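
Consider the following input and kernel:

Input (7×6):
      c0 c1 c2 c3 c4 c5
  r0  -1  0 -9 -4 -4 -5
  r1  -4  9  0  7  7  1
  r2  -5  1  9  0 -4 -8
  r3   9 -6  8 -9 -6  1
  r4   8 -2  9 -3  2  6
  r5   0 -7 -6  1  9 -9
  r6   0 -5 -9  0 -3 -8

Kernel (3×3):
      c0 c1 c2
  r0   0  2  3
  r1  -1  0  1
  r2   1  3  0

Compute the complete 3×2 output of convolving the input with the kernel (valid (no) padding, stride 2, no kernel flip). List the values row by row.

-25 -4
30 -26
2 6

Output[0,0]: The receptive field on the input at this output position is [-1 0 -9 / -4 9 0 / -5 1 9]. Elementwise product with the kernel and sum: 0·2 + -9·3 + -4·-1 + 0·1 + -5·1 + 1·3.
Output[0,1]: The receptive field on the input at this output position is [-9 -4 -4 / 0 7 7 / 9 0 -4]. Elementwise product with the kernel and sum: -4·2 + -4·3 + 0·-1 + 7·1 + 9·1 + 0·3.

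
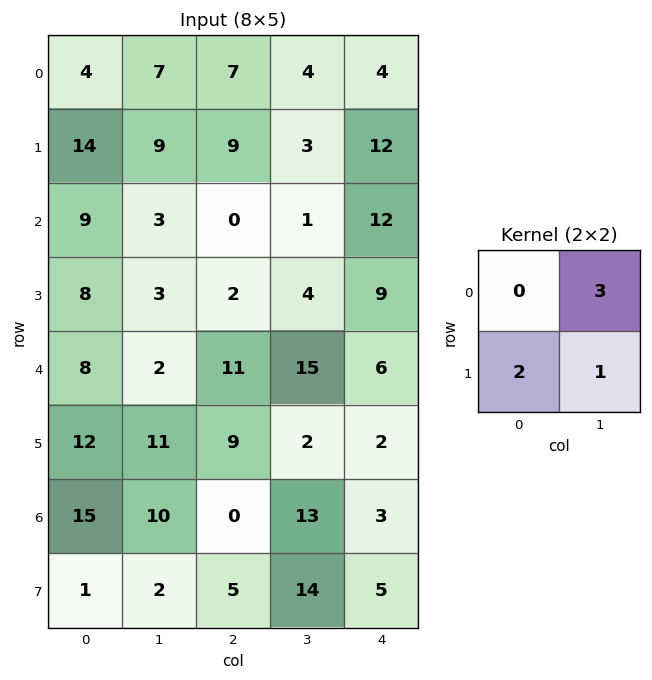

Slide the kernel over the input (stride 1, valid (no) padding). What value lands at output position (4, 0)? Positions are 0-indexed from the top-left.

41

The receptive field on the input at this output position is [8 2 / 12 11]. Elementwise product with the kernel and sum: 2·3 + 12·2 + 11·1.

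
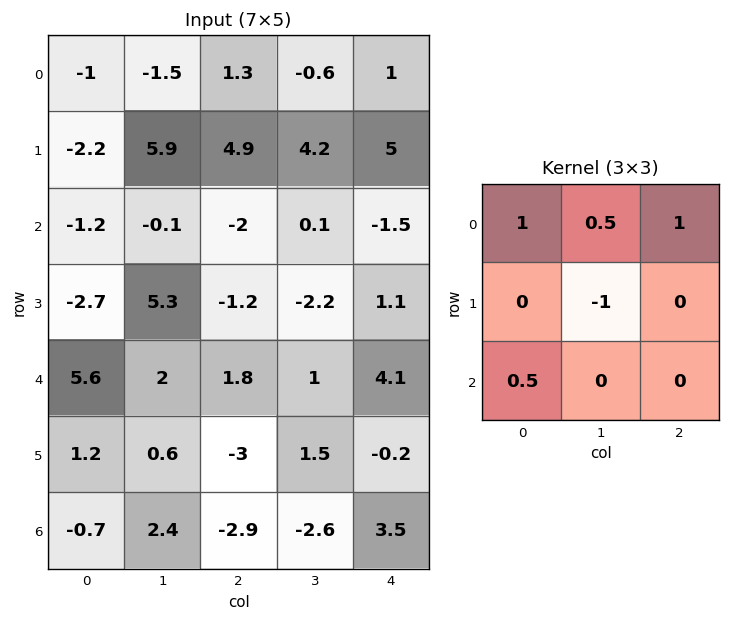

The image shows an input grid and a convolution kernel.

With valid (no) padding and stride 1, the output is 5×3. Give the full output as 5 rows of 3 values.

-6.95 -6.4 -3.2
4.4 17.2 11.3
-5.75 1.2 -0.35
-2.65 1 -3.7
7.45 8.1 3.45

Output[0,0]: The receptive field on the input at this output position is [-1 -1.5 1.3 / -2.2 5.9 4.9 / -1.2 -0.1 -2]. Elementwise product with the kernel and sum: -1·1 + -1.5·0.5 + 1.3·1 + 5.9·-1 + -1.2·0.5.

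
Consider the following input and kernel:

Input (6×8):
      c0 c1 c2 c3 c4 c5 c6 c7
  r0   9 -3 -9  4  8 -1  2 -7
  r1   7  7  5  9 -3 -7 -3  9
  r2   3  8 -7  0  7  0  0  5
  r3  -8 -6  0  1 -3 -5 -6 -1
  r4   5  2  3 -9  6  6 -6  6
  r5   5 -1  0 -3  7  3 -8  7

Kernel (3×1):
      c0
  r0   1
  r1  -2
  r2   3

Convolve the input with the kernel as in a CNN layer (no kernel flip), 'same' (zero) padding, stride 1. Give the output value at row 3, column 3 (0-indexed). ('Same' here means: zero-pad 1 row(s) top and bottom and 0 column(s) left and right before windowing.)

-29

The receptive field on the zero-padded input at this output position is [0 / 1 / -9]. Elementwise product with the kernel and sum: 0·1 + 1·-2 + -9·3.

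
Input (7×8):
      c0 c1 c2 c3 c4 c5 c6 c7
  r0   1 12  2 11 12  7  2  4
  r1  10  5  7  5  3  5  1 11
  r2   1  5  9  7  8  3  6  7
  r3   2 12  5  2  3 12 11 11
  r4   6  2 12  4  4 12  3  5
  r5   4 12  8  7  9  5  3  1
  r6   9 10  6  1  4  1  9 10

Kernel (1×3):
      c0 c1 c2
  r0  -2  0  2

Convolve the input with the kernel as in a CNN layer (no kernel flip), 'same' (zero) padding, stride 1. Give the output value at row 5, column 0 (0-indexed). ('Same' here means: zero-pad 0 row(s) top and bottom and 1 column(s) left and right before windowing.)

The receptive field on the zero-padded input at this output position is [0 4 12]. Elementwise product with the kernel and sum: 0·-2 + 12·2.

24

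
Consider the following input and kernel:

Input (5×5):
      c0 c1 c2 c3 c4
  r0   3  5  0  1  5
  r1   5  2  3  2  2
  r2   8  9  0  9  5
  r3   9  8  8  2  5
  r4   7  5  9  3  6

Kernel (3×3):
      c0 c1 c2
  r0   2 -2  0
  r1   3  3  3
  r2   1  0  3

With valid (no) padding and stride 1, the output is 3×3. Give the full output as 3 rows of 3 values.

Output[0,0]: The receptive field on the input at this output position is [3 5 0 / 5 2 3 / 8 9 0]. Elementwise product with the kernel and sum: 3·2 + 5·-2 + 5·3 + 2·3 + 3·3 + 8·1 + 0·3.
Output[0,1]: The receptive field on the input at this output position is [5 0 1 / 2 3 2 / 9 0 9]. Elementwise product with the kernel and sum: 5·2 + 0·-2 + 2·3 + 3·3 + 2·3 + 9·1 + 9·3.

34 67 34
90 66 67
107 86 54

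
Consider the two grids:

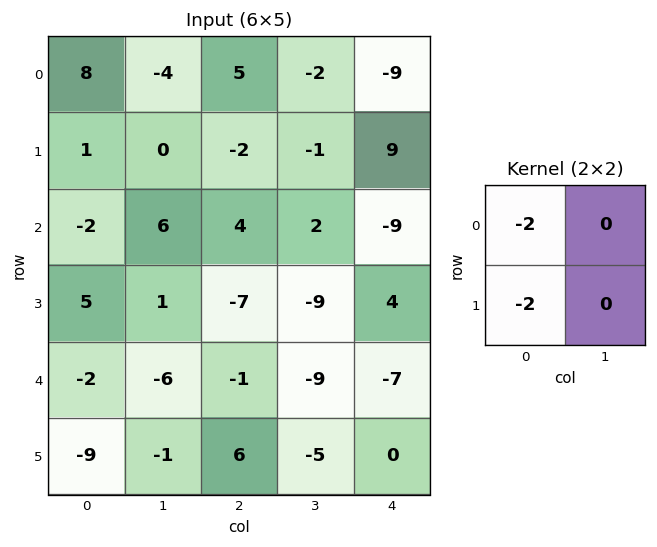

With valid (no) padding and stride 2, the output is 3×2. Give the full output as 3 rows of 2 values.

-18 -6
-6 6
22 -10

Output[0,0]: The receptive field on the input at this output position is [8 -4 / 1 0]. Elementwise product with the kernel and sum: 8·-2 + 1·-2.
Output[0,1]: The receptive field on the input at this output position is [5 -2 / -2 -1]. Elementwise product with the kernel and sum: 5·-2 + -2·-2.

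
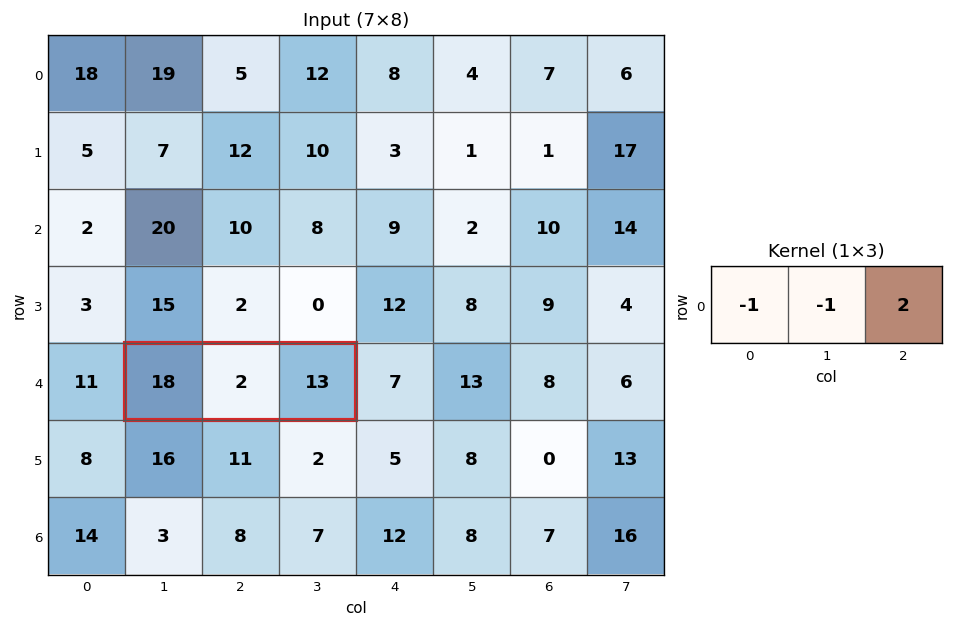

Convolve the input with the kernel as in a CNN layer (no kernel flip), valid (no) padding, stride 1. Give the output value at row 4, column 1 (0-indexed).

The receptive field on the input at this output position is [18 2 13]. Elementwise product with the kernel and sum: 18·-1 + 2·-1 + 13·2.

6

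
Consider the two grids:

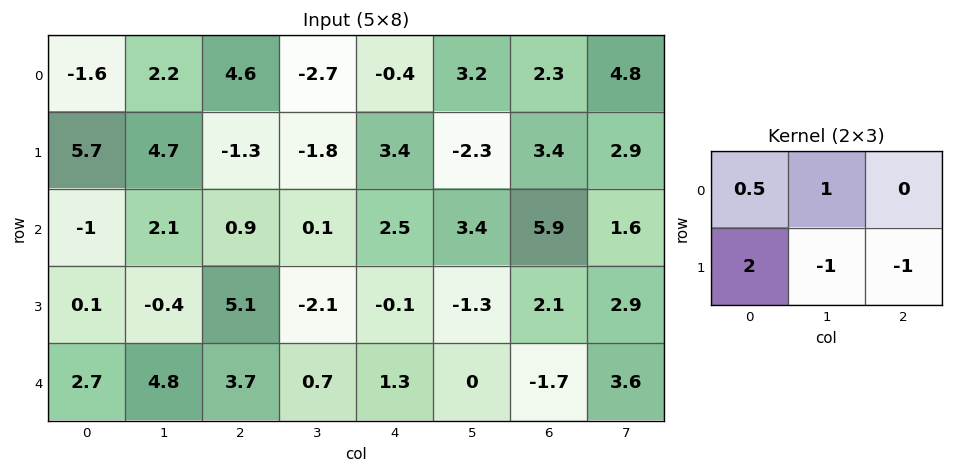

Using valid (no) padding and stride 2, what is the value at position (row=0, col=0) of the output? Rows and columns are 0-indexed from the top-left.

9.4

The receptive field on the input at this output position is [-1.6 2.2 4.6 / 5.7 4.7 -1.3]. Elementwise product with the kernel and sum: -1.6·0.5 + 2.2·1 + 5.7·2 + 4.7·-1 + -1.3·-1.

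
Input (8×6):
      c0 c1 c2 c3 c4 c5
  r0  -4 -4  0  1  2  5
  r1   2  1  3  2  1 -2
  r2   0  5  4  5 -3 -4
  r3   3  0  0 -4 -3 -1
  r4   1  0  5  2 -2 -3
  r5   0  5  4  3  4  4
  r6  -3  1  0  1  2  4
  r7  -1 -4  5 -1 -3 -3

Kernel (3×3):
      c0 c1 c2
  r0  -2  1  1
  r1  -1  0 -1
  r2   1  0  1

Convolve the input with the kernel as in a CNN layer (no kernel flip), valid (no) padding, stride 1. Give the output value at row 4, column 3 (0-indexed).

-11

The receptive field on the input at this output position is [2 -2 -3 / 3 4 4 / 1 2 4]. Elementwise product with the kernel and sum: 2·-2 + -2·1 + -3·1 + 3·-1 + 4·-1 + 1·1 + 4·1.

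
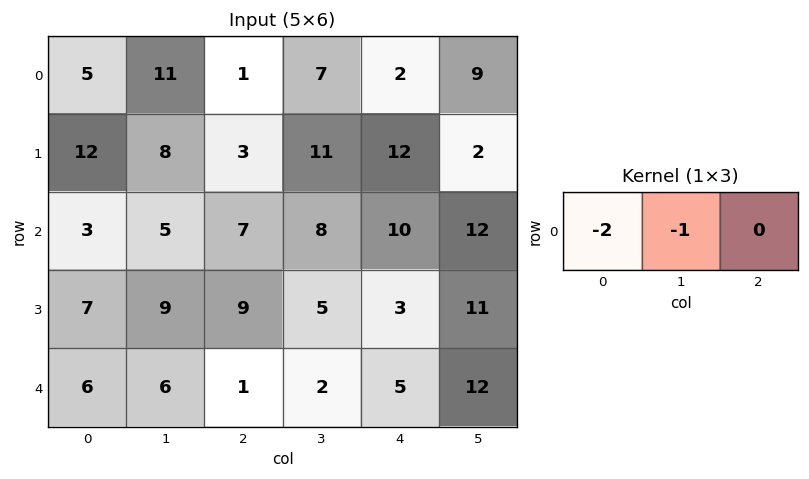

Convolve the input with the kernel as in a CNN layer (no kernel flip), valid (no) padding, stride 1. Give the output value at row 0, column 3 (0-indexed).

The receptive field on the input at this output position is [7 2 9]. Elementwise product with the kernel and sum: 7·-2 + 2·-1.

-16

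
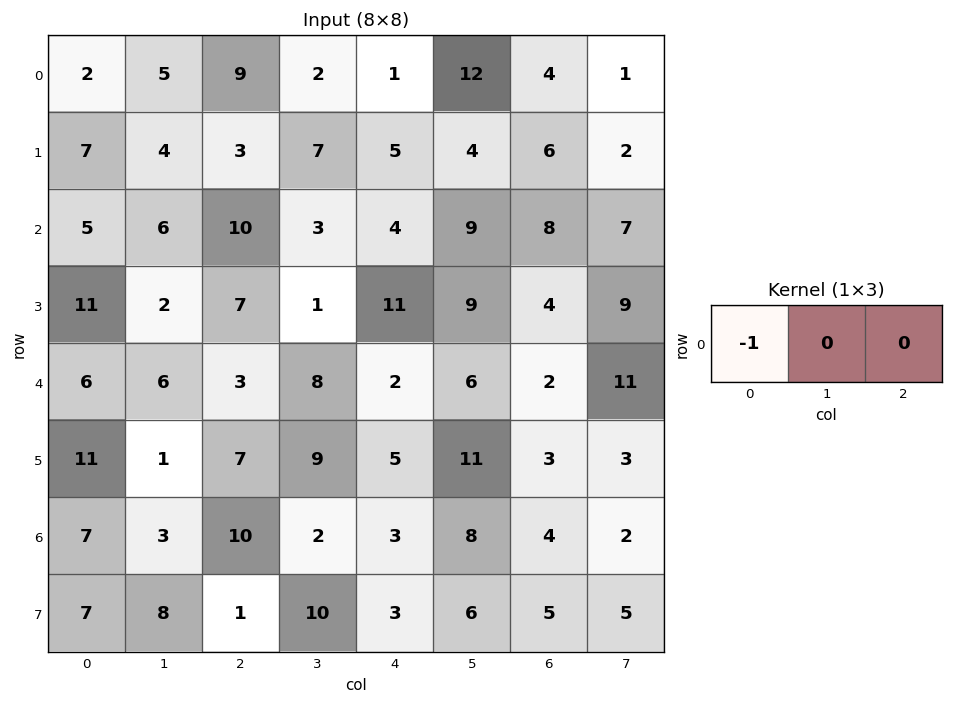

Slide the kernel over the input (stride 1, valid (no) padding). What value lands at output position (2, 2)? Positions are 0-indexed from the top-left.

The receptive field on the input at this output position is [10 3 4]. Elementwise product with the kernel and sum: 10·-1.

-10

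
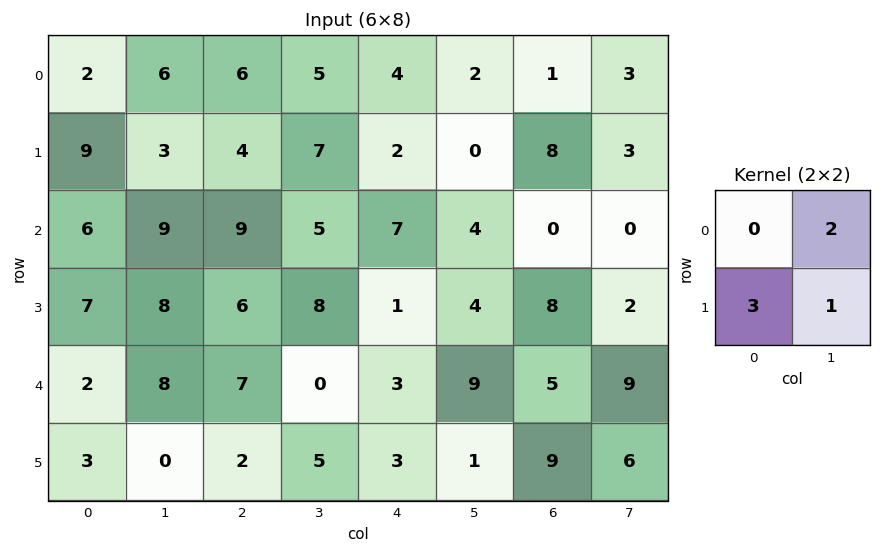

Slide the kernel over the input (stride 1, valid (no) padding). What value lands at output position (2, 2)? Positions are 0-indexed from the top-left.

36

The receptive field on the input at this output position is [9 5 / 6 8]. Elementwise product with the kernel and sum: 5·2 + 6·3 + 8·1.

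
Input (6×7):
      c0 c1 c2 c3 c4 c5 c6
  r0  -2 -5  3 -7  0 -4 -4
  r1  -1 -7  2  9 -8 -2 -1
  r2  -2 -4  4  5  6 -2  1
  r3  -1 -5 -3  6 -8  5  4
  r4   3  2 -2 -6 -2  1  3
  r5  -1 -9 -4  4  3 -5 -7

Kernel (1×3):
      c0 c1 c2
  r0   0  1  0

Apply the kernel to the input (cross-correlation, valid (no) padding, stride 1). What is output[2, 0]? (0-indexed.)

The receptive field on the input at this output position is [-2 -4 4]. Elementwise product with the kernel and sum: -4·1.

-4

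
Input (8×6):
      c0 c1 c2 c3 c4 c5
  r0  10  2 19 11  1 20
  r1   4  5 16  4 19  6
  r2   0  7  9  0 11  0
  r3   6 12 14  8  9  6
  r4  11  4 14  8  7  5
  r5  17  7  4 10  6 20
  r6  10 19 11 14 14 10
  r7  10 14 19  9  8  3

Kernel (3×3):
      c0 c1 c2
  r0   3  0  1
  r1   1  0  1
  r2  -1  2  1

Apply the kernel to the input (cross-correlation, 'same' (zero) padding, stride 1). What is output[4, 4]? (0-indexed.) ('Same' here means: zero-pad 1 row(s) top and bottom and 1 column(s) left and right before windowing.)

65

The receptive field on the zero-padded input at this output position is [8 9 6 / 8 7 5 / 10 6 20]. Elementwise product with the kernel and sum: 8·3 + 6·1 + 8·1 + 5·1 + 10·-1 + 6·2 + 20·1.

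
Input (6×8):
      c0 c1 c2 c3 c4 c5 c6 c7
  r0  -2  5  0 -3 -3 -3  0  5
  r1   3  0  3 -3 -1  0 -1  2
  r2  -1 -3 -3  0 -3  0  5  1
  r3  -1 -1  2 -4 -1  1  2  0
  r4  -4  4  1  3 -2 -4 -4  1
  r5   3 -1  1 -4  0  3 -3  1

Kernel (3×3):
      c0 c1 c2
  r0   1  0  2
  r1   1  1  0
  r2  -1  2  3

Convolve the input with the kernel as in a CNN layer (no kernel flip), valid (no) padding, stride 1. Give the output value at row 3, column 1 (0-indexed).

-13

The receptive field on the input at this output position is [-1 2 -4 / 4 1 3 / -1 1 -4]. Elementwise product with the kernel and sum: -1·1 + -4·2 + 4·1 + 1·1 + -1·-1 + 1·2 + -4·3.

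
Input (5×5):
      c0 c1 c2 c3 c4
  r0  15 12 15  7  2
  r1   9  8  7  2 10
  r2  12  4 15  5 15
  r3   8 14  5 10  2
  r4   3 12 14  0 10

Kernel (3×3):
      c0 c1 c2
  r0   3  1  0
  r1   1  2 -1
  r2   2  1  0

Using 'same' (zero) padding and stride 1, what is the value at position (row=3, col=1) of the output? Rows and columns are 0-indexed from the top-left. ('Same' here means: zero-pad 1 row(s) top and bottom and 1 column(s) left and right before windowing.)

89

The receptive field on the zero-padded input at this output position is [12 4 15 / 8 14 5 / 3 12 14]. Elementwise product with the kernel and sum: 12·3 + 4·1 + 8·1 + 14·2 + 5·-1 + 3·2 + 12·1.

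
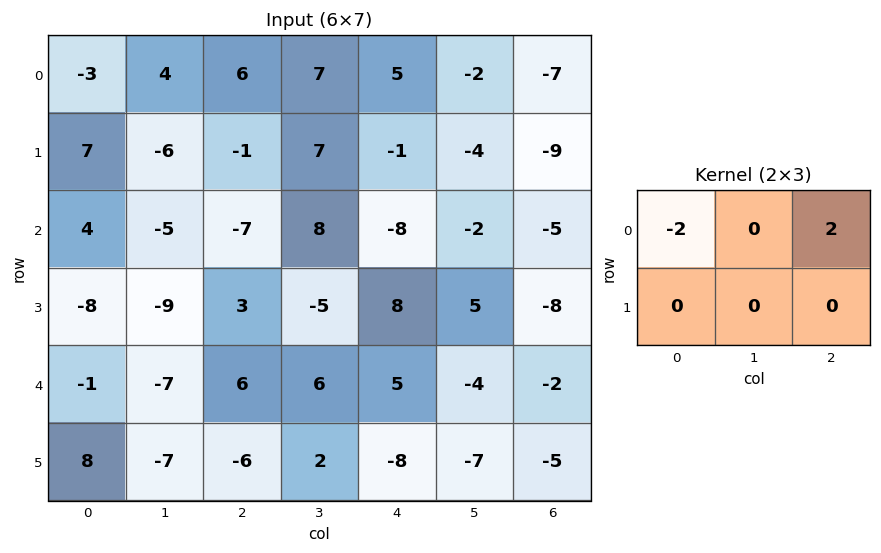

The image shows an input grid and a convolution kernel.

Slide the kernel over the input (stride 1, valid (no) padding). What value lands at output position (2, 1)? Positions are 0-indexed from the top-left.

26

The receptive field on the input at this output position is [-5 -7 8 / -9 3 -5]. Elementwise product with the kernel and sum: -5·-2 + 8·2.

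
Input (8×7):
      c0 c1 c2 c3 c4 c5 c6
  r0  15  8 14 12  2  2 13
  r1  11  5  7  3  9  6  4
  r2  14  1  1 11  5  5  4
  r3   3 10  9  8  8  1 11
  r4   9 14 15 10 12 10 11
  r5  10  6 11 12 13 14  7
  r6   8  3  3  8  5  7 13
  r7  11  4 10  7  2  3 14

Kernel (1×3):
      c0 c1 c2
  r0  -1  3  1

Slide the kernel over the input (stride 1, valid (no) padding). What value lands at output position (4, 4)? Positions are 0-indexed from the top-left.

The receptive field on the input at this output position is [12 10 11]. Elementwise product with the kernel and sum: 12·-1 + 10·3 + 11·1.

29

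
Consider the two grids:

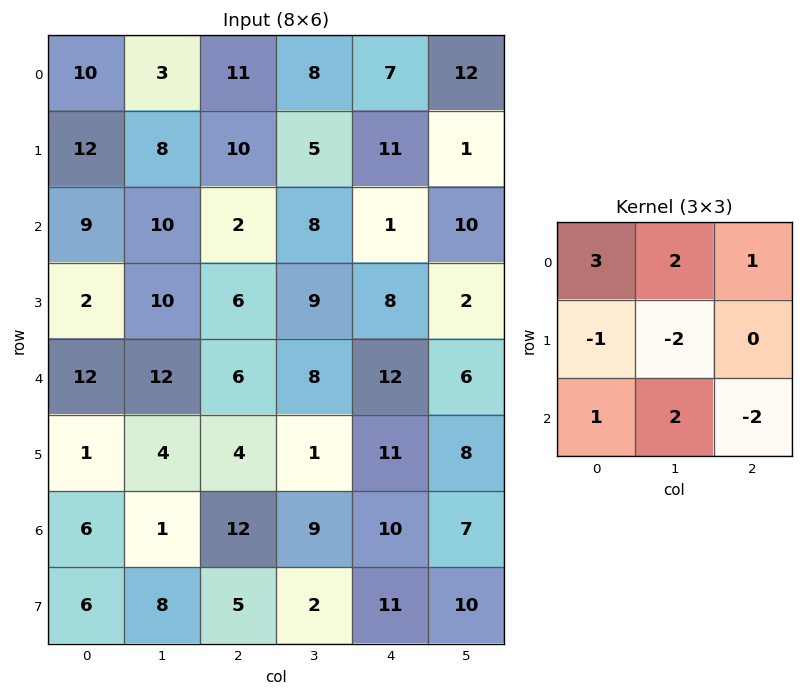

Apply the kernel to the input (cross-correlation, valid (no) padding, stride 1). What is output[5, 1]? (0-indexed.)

10

The receptive field on the input at this output position is [4 4 1 / 1 12 9 / 8 5 2]. Elementwise product with the kernel and sum: 4·3 + 4·2 + 1·1 + 1·-1 + 12·-2 + 8·1 + 5·2 + 2·-2.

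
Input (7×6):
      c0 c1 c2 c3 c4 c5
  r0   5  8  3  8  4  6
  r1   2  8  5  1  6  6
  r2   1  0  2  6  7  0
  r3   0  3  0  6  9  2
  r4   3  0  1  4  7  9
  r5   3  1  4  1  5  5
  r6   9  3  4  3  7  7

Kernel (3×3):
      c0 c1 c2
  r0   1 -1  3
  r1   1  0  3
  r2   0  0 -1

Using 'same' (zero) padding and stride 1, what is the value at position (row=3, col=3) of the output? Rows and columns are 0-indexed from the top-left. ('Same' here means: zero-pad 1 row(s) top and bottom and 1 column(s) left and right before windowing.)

37

The receptive field on the zero-padded input at this output position is [2 6 7 / 0 6 9 / 1 4 7]. Elementwise product with the kernel and sum: 2·1 + 6·-1 + 7·3 + 0·1 + 9·3 + 7·-1.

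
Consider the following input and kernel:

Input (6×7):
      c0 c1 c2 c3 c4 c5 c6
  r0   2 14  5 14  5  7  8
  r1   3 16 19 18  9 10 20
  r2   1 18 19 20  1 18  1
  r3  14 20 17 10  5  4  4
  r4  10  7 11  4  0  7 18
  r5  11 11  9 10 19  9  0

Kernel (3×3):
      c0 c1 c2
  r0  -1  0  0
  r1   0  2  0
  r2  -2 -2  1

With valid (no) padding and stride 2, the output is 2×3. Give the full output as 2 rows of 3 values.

Output[0,0]: The receptive field on the input at this output position is [2 14 5 / 3 16 19 / 1 18 19]. Elementwise product with the kernel and sum: 2·-1 + 16·2 + 1·-2 + 18·-2 + 19·1.

11 -46 -22
16 -29 11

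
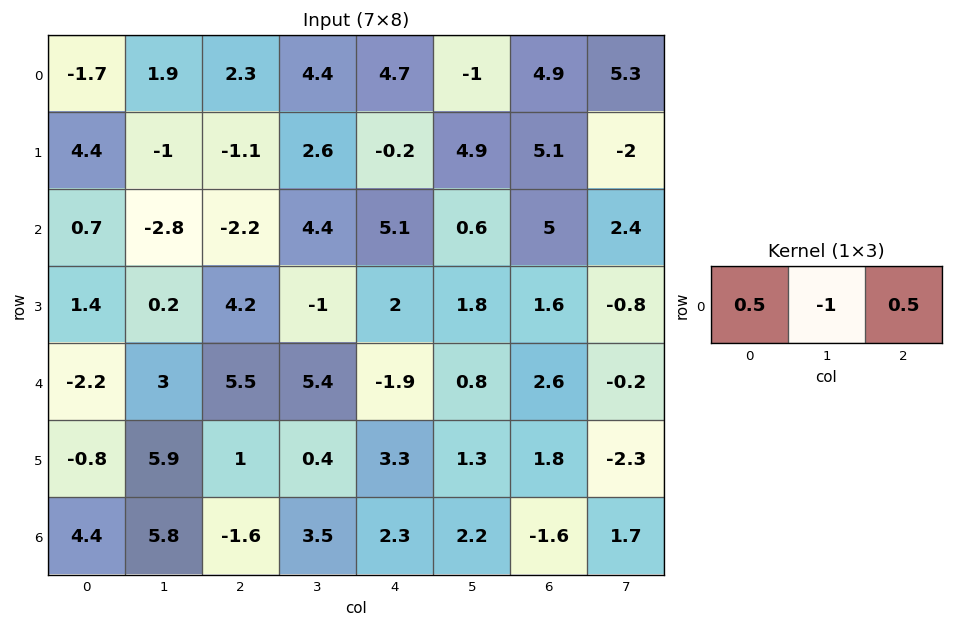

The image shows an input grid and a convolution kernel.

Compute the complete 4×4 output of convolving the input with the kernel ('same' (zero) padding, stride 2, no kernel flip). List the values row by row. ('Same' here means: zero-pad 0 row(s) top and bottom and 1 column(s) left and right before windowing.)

Output[0,0]: The receptive field on the zero-padded input at this output position is [0 -1.7 1.9]. Elementwise product with the kernel and sum: 0·0.5 + -1.7·-1 + 1.9·0.5.

2.65 0.85 -3 -2.75
-2.1 3 -2.6 -3.5
3.7 -1.3 5 -2.3
-1.5 6.25 0.55 3.55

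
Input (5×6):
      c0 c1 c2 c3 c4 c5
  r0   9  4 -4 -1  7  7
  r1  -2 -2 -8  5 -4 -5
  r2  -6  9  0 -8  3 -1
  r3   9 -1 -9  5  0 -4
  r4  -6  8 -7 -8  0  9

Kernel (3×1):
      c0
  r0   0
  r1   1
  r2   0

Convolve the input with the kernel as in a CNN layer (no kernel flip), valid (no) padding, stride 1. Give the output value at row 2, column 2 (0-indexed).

-9

The receptive field on the input at this output position is [0 / -9 / -7]. Elementwise product with the kernel and sum: -9·1.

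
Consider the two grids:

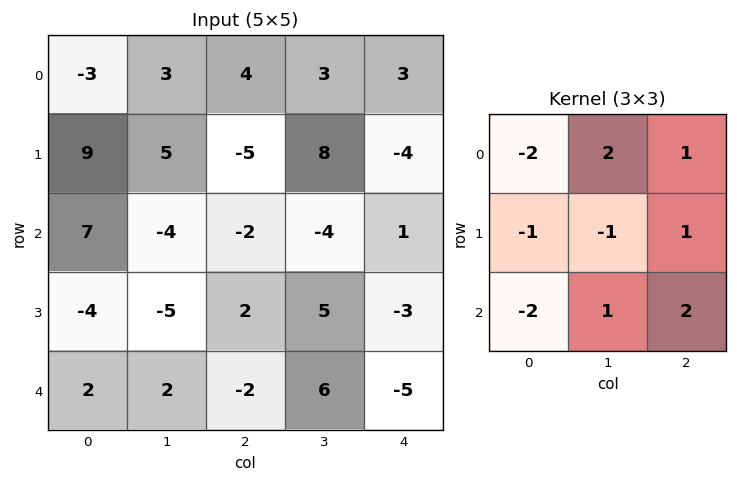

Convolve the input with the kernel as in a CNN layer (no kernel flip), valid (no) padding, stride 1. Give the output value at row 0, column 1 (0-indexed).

The receptive field on the input at this output position is [3 4 3 / 5 -5 8 / -4 -2 -4]. Elementwise product with the kernel and sum: 3·-2 + 4·2 + 3·1 + 5·-1 + -5·-1 + 8·1 + -4·-2 + -2·1 + -4·2.

11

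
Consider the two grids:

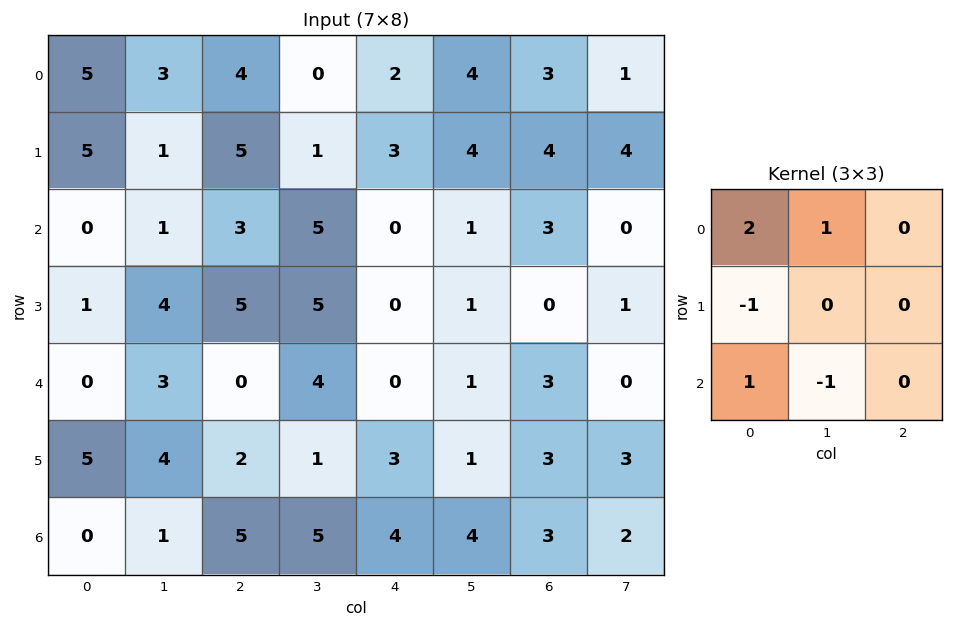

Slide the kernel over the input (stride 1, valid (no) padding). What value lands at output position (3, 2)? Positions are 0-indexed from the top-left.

16

The receptive field on the input at this output position is [5 5 0 / 0 4 0 / 2 1 3]. Elementwise product with the kernel and sum: 5·2 + 5·1 + 0·-1 + 2·1 + 1·-1.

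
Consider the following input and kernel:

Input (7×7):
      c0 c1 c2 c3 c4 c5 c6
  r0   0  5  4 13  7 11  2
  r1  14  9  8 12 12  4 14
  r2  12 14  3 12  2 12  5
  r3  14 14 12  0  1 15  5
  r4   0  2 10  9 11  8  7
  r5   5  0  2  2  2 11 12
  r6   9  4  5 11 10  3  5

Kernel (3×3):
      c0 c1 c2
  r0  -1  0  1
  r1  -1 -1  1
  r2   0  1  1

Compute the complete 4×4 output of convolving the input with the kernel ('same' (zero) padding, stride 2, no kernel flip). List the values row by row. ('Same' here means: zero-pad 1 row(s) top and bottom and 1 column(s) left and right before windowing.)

28 24 7 1
39 10 6 -16
21 -13 16 -18
-5 4 -9 -19

Output[0,0]: The receptive field on the zero-padded input at this output position is [0 0 0 / 0 0 5 / 0 14 9]. Elementwise product with the kernel and sum: 0·-1 + 0·1 + 0·-1 + 0·-1 + 5·1 + 14·1 + 9·1.
Output[0,1]: The receptive field on the zero-padded input at this output position is [0 0 0 / 5 4 13 / 9 8 12]. Elementwise product with the kernel and sum: 0·-1 + 0·1 + 5·-1 + 4·-1 + 13·1 + 8·1 + 12·1.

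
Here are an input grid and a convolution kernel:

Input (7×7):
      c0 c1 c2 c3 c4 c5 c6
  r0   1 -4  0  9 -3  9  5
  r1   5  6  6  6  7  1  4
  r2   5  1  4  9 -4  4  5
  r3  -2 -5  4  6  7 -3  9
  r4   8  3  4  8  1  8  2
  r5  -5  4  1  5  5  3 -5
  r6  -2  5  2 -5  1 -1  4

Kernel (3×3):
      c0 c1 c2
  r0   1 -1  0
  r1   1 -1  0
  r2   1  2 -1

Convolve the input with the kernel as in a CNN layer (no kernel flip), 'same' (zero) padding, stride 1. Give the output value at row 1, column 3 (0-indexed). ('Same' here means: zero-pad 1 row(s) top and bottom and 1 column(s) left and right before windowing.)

The receptive field on the zero-padded input at this output position is [0 9 -3 / 6 6 7 / 4 9 -4]. Elementwise product with the kernel and sum: 0·1 + 9·-1 + 6·1 + 6·-1 + 4·1 + 9·2 + -4·-1.

17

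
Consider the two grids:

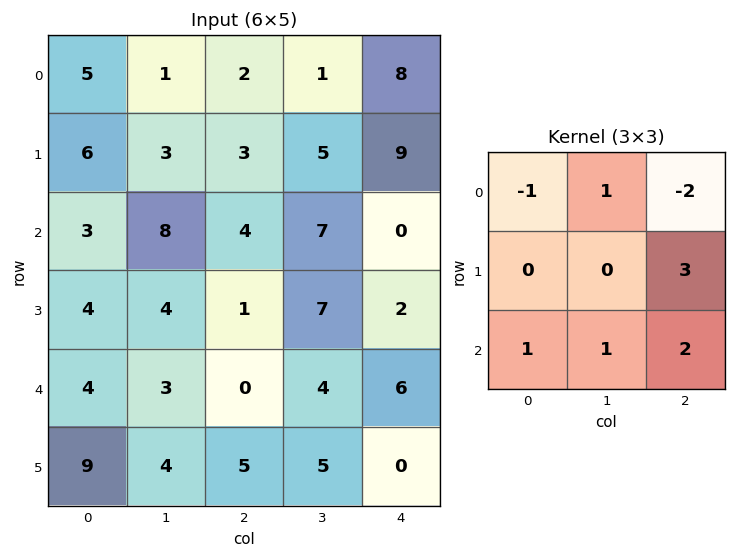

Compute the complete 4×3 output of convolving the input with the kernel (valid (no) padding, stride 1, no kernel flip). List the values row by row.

Output[0,0]: The receptive field on the input at this output position is [5 1 2 / 6 3 3 / 3 8 4]. Elementwise product with the kernel and sum: 5·-1 + 1·1 + 2·-2 + 3·3 + 3·1 + 8·1 + 4·2.

20 40 21
13 30 -4
7 14 25
21 14 30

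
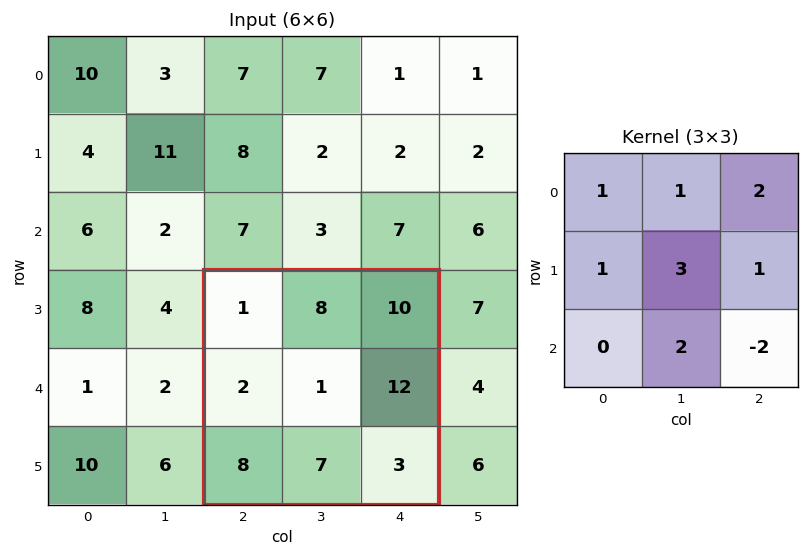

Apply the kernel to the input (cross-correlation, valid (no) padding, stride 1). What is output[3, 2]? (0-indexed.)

54

The receptive field on the input at this output position is [1 8 10 / 2 1 12 / 8 7 3]. Elementwise product with the kernel and sum: 1·1 + 8·1 + 10·2 + 2·1 + 1·3 + 12·1 + 7·2 + 3·-2.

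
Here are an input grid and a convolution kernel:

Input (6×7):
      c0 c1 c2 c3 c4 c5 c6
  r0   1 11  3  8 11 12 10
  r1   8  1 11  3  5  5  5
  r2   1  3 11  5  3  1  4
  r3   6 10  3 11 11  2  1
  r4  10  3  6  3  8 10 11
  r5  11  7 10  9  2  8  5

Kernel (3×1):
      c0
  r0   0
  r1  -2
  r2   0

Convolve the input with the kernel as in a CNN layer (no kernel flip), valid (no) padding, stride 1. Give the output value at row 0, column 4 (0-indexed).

The receptive field on the input at this output position is [11 / 5 / 3]. Elementwise product with the kernel and sum: 5·-2.

-10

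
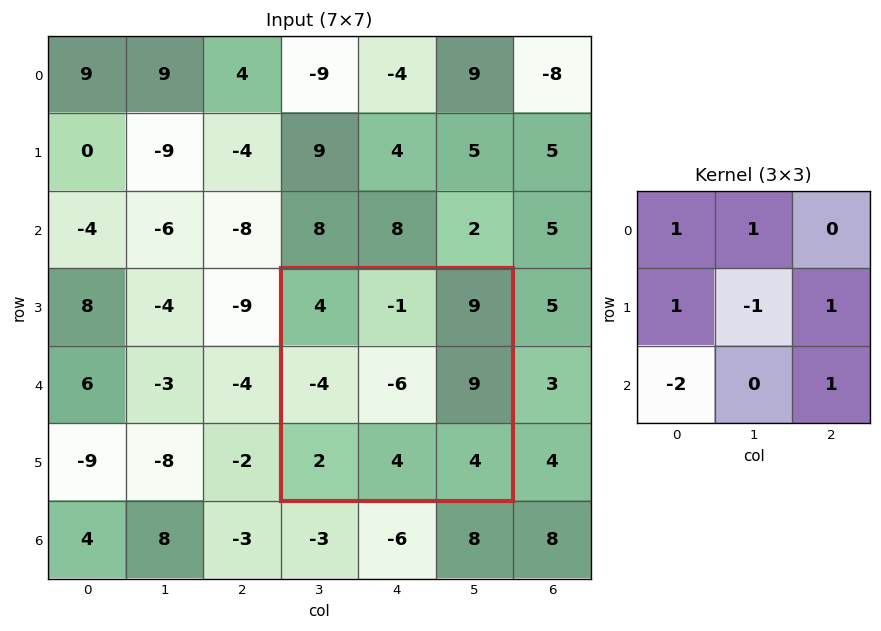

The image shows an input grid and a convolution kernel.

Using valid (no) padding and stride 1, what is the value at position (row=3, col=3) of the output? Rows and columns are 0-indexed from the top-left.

The receptive field on the input at this output position is [4 -1 9 / -4 -6 9 / 2 4 4]. Elementwise product with the kernel and sum: 4·1 + -1·1 + -4·1 + -6·-1 + 9·1 + 2·-2 + 4·1.

14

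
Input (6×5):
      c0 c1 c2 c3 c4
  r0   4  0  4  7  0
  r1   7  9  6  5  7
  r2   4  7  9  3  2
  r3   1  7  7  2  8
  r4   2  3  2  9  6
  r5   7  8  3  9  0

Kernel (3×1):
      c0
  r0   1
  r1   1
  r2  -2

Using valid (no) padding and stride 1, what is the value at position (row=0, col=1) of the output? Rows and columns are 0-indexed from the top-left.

The receptive field on the input at this output position is [0 / 9 / 7]. Elementwise product with the kernel and sum: 0·1 + 9·1 + 7·-2.

-5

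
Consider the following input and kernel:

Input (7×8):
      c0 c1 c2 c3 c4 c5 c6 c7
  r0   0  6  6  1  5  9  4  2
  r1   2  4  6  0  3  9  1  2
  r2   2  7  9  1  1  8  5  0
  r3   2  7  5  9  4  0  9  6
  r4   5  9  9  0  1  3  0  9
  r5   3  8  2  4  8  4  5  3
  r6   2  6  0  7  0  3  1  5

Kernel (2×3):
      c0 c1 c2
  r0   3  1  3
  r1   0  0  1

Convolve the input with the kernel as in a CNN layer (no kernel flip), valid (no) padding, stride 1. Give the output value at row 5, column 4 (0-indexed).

44

The receptive field on the input at this output position is [8 4 5 / 0 3 1]. Elementwise product with the kernel and sum: 8·3 + 4·1 + 5·3 + 1·1.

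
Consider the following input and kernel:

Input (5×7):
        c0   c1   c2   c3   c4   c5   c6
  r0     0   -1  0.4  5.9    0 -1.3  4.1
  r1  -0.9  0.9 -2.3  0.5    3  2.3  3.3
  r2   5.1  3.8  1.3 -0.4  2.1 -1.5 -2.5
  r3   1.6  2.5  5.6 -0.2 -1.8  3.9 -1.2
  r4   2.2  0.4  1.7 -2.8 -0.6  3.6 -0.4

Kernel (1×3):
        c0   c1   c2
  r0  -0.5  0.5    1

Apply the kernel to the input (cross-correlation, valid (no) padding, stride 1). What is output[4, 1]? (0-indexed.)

The receptive field on the input at this output position is [0.4 1.7 -2.8]. Elementwise product with the kernel and sum: 0.4·-0.5 + 1.7·0.5 + -2.8·1.

-2.15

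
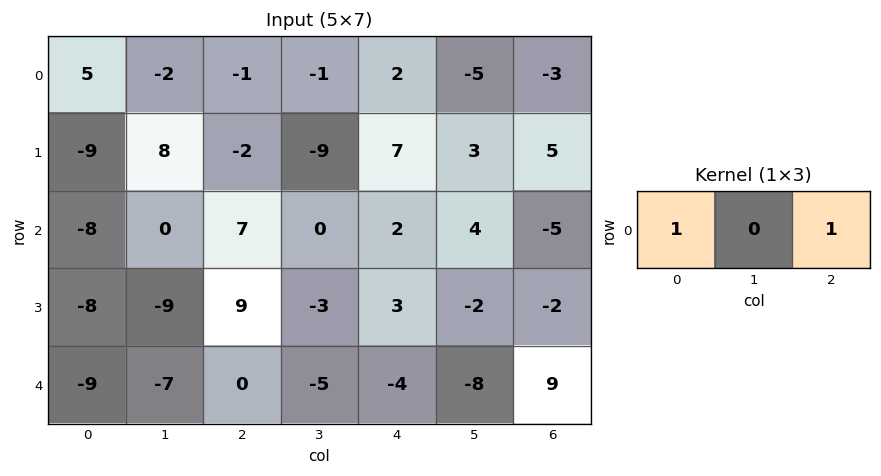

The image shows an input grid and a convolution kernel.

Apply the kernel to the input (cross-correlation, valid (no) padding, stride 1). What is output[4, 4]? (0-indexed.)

The receptive field on the input at this output position is [-4 -8 9]. Elementwise product with the kernel and sum: -4·1 + 9·1.

5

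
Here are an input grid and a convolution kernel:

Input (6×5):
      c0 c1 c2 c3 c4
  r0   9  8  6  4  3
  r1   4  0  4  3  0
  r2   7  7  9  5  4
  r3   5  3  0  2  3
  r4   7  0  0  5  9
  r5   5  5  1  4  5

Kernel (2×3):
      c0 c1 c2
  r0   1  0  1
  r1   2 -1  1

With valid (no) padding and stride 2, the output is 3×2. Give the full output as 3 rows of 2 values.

Output[0,0]: The receptive field on the input at this output position is [9 8 6 / 4 0 4]. Elementwise product with the kernel and sum: 9·1 + 6·1 + 4·2 + 0·-1 + 4·1.
Output[0,1]: The receptive field on the input at this output position is [6 4 3 / 4 3 0]. Elementwise product with the kernel and sum: 6·1 + 3·1 + 4·2 + 3·-1 + 0·1.

27 14
23 14
13 12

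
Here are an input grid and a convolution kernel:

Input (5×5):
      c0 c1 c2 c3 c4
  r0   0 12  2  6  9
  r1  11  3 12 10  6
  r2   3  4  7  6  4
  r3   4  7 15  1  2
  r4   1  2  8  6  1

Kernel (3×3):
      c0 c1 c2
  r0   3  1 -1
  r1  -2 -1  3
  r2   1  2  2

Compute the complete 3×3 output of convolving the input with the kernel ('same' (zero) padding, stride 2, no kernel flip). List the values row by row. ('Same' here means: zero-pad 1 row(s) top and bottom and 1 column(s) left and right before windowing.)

64 39 1
39 53 25
2 41 -8

Output[0,0]: The receptive field on the zero-padded input at this output position is [0 0 0 / 0 0 12 / 0 11 3]. Elementwise product with the kernel and sum: 0·3 + 0·1 + 0·-1 + 0·-2 + 0·-1 + 12·3 + 0·1 + 11·2 + 3·2.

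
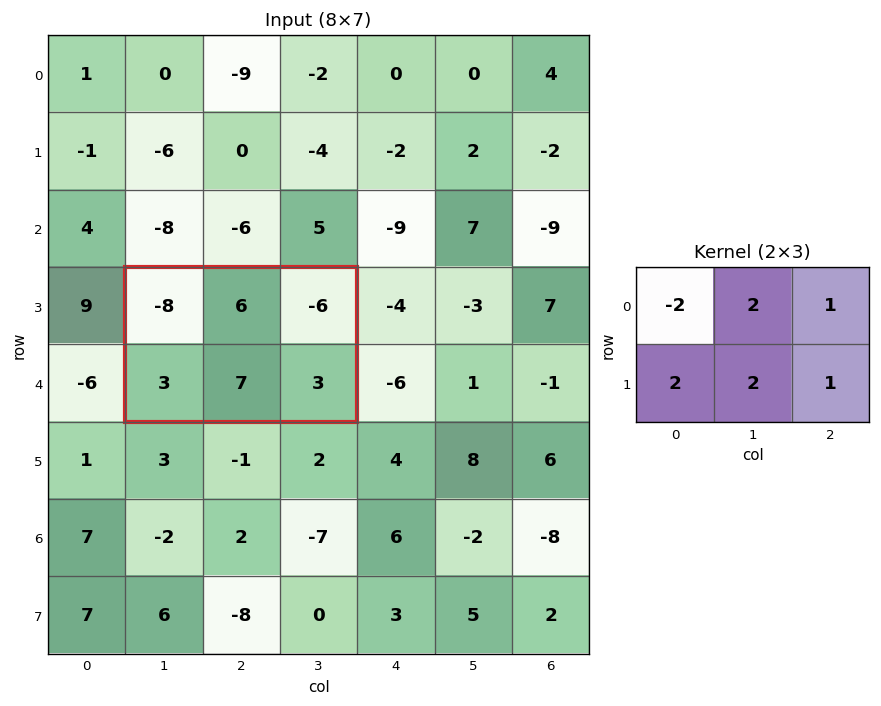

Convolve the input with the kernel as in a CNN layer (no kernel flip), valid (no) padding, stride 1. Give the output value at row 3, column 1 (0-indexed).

The receptive field on the input at this output position is [-8 6 -6 / 3 7 3]. Elementwise product with the kernel and sum: -8·-2 + 6·2 + -6·1 + 3·2 + 7·2 + 3·1.

45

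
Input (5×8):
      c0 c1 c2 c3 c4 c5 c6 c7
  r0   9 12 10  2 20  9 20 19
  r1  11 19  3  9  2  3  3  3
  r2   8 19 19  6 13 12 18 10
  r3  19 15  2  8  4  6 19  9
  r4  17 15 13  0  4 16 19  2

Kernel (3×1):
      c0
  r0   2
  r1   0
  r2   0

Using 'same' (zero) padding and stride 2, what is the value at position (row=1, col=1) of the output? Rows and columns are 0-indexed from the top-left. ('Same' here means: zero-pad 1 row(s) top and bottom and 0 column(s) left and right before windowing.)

6

The receptive field on the zero-padded input at this output position is [3 / 19 / 2]. Elementwise product with the kernel and sum: 3·2.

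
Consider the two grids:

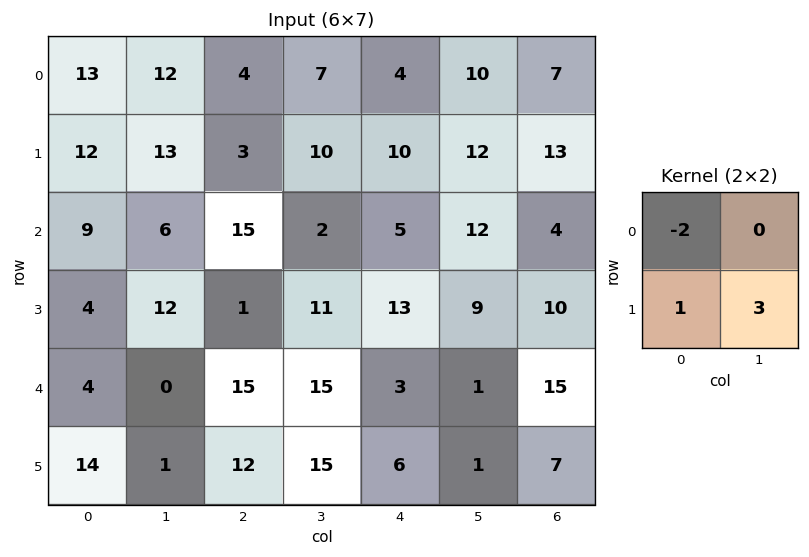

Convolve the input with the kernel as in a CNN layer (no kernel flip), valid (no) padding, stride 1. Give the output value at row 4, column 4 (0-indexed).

3

The receptive field on the input at this output position is [3 1 / 6 1]. Elementwise product with the kernel and sum: 3·-2 + 6·1 + 1·3.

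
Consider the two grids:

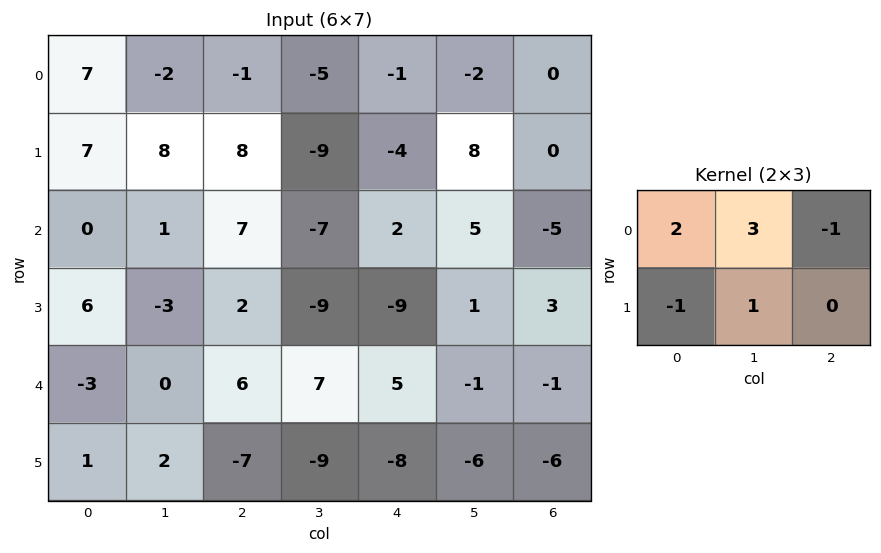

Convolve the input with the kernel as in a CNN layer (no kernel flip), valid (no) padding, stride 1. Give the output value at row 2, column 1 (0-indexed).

35

The receptive field on the input at this output position is [1 7 -7 / -3 2 -9]. Elementwise product with the kernel and sum: 1·2 + 7·3 + -7·-1 + -3·-1 + 2·1.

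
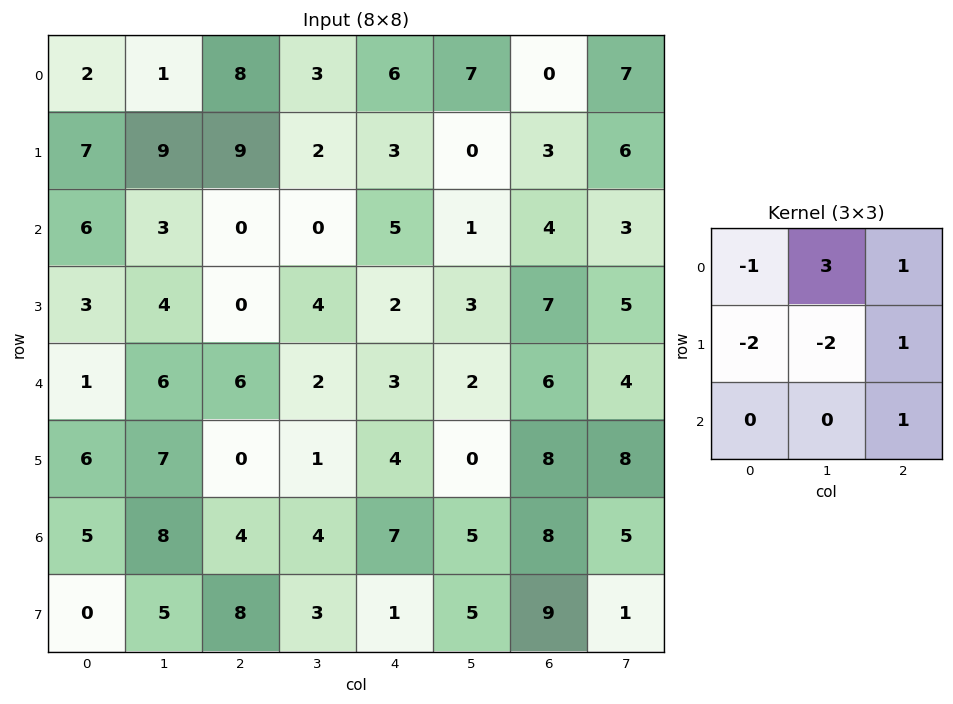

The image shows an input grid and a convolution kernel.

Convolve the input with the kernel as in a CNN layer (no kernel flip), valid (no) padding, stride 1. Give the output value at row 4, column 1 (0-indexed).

5

The receptive field on the input at this output position is [6 6 2 / 7 0 1 / 8 4 4]. Elementwise product with the kernel and sum: 6·-1 + 6·3 + 2·1 + 7·-2 + 0·-2 + 1·1 + 4·1.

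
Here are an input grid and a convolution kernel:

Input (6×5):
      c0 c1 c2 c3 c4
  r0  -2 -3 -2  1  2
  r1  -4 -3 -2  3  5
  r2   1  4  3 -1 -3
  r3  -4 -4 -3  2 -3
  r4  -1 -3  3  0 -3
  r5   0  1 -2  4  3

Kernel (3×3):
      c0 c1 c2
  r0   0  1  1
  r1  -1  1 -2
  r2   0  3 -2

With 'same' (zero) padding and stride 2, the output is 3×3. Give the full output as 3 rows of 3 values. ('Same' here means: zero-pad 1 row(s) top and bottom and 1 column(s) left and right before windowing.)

Output[0,0]: The receptive field on the zero-padded input at this output position is [0 0 0 / 0 -2 -3 / 0 -4 -3]. Elementwise product with the kernel and sum: 0·1 + 0·1 + 0·-1 + -2·1 + -3·-2 + -4·3 + -3·-2.

-2 -13 16
-18 -11 -6
-5 -9 3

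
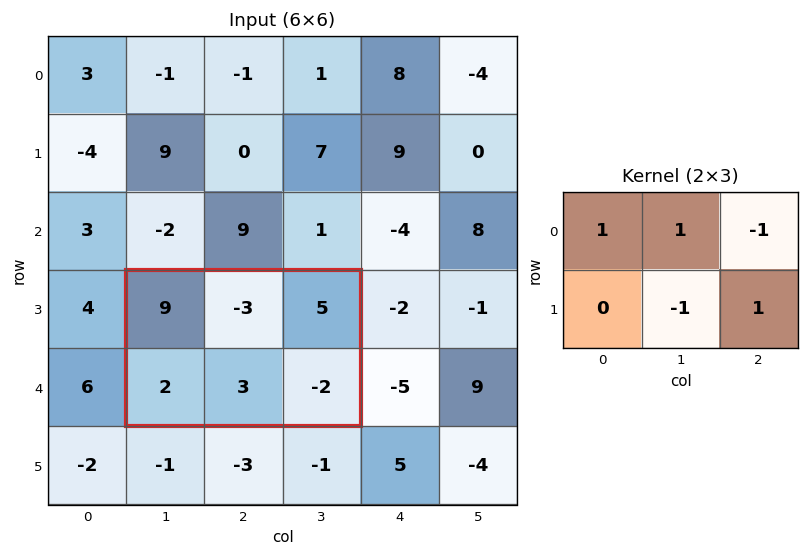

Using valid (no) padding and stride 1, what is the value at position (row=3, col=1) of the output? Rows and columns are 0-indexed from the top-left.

The receptive field on the input at this output position is [9 -3 5 / 2 3 -2]. Elementwise product with the kernel and sum: 9·1 + -3·1 + 5·-1 + 3·-1 + -2·1.

-4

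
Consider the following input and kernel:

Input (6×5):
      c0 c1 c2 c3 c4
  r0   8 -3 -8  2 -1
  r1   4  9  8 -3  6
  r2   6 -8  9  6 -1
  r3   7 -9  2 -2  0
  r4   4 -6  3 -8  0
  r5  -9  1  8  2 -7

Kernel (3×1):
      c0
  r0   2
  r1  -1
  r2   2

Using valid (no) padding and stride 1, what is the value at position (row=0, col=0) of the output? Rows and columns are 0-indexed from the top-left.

24

The receptive field on the input at this output position is [8 / 4 / 6]. Elementwise product with the kernel and sum: 8·2 + 4·-1 + 6·2.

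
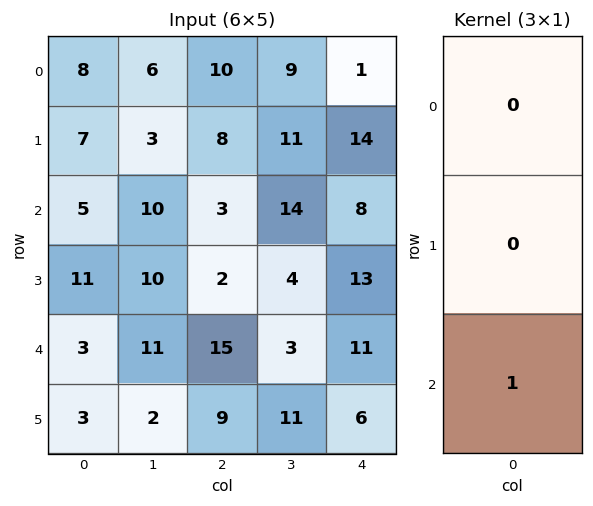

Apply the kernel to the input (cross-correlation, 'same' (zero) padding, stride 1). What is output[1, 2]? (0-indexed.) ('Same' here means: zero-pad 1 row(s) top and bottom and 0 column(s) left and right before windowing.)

3

The receptive field on the zero-padded input at this output position is [10 / 8 / 3]. Elementwise product with the kernel and sum: 3·1.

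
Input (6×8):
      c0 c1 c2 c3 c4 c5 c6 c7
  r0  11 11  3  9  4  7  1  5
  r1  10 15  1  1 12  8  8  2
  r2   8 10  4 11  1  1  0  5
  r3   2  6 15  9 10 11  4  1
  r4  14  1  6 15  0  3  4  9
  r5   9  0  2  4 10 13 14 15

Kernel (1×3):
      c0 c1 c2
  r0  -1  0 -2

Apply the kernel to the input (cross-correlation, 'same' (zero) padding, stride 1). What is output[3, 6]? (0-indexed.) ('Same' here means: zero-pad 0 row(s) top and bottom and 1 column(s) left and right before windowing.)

-13

The receptive field on the zero-padded input at this output position is [11 4 1]. Elementwise product with the kernel and sum: 11·-1 + 1·-2.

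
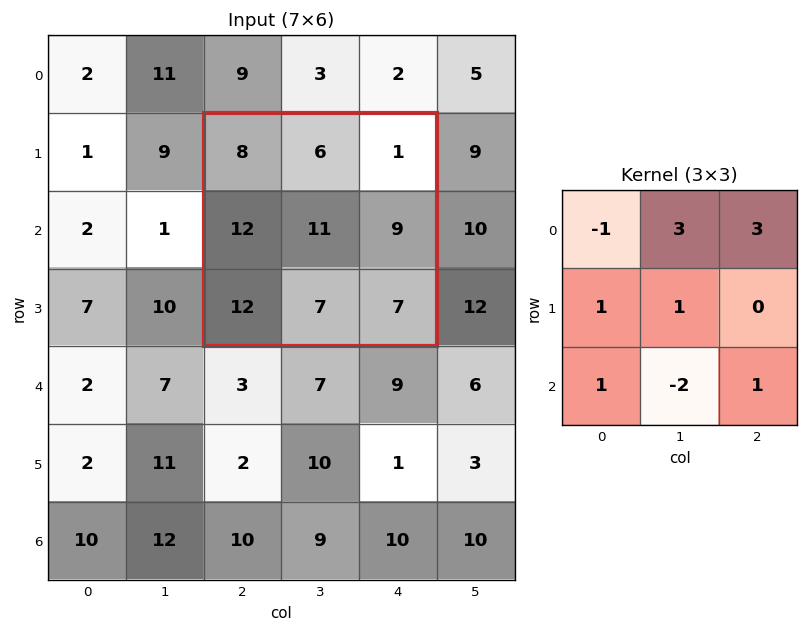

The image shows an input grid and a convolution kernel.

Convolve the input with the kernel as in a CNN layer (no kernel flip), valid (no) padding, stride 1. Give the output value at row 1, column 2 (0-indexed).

41

The receptive field on the input at this output position is [8 6 1 / 12 11 9 / 12 7 7]. Elementwise product with the kernel and sum: 8·-1 + 6·3 + 1·3 + 12·1 + 11·1 + 12·1 + 7·-2 + 7·1.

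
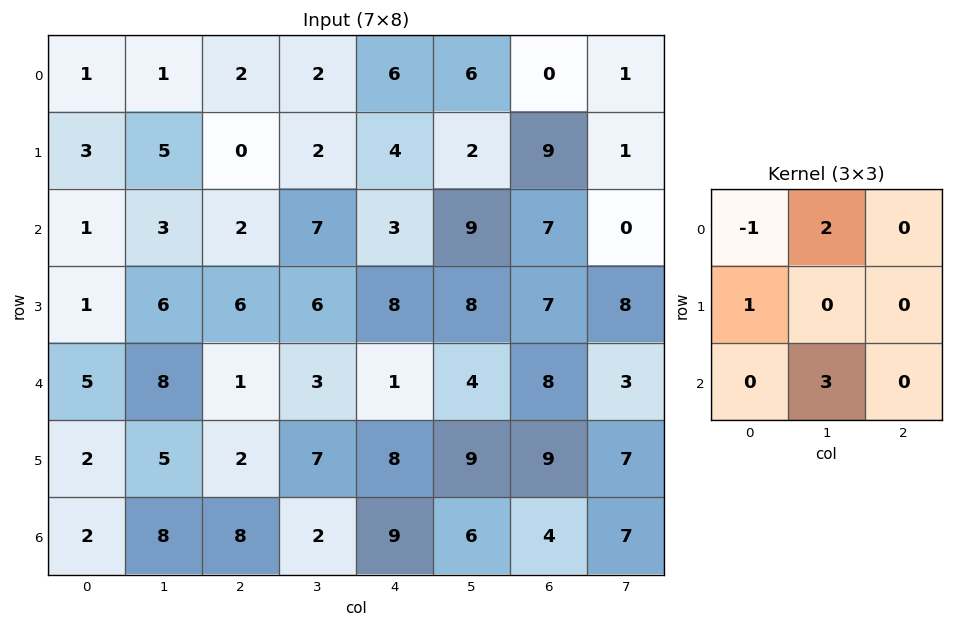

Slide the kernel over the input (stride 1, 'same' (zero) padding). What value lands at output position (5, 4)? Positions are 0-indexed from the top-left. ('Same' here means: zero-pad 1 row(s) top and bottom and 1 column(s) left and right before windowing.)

33

The receptive field on the zero-padded input at this output position is [3 1 4 / 7 8 9 / 2 9 6]. Elementwise product with the kernel and sum: 3·-1 + 1·2 + 7·1 + 9·3.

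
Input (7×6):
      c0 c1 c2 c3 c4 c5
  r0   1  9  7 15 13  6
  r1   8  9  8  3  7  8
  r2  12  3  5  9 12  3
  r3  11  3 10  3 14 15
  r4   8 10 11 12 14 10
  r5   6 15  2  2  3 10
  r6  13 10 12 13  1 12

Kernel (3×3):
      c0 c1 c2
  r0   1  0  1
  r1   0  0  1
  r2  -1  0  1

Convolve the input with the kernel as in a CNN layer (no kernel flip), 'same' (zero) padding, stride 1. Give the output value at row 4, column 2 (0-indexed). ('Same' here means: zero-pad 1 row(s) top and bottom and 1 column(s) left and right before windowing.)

5

The receptive field on the zero-padded input at this output position is [3 10 3 / 10 11 12 / 15 2 2]. Elementwise product with the kernel and sum: 3·1 + 3·1 + 12·1 + 15·-1 + 2·1.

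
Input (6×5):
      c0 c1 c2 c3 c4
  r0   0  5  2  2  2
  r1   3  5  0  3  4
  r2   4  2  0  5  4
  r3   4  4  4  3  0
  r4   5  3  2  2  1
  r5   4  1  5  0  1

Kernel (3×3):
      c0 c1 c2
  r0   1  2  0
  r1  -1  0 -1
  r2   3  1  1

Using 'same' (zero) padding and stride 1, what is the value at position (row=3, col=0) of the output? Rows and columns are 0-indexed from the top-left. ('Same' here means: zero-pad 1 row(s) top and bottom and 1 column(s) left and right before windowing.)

The receptive field on the zero-padded input at this output position is [0 4 2 / 0 4 4 / 0 5 3]. Elementwise product with the kernel and sum: 0·1 + 4·2 + 0·-1 + 4·-1 + 0·3 + 5·1 + 3·1.

12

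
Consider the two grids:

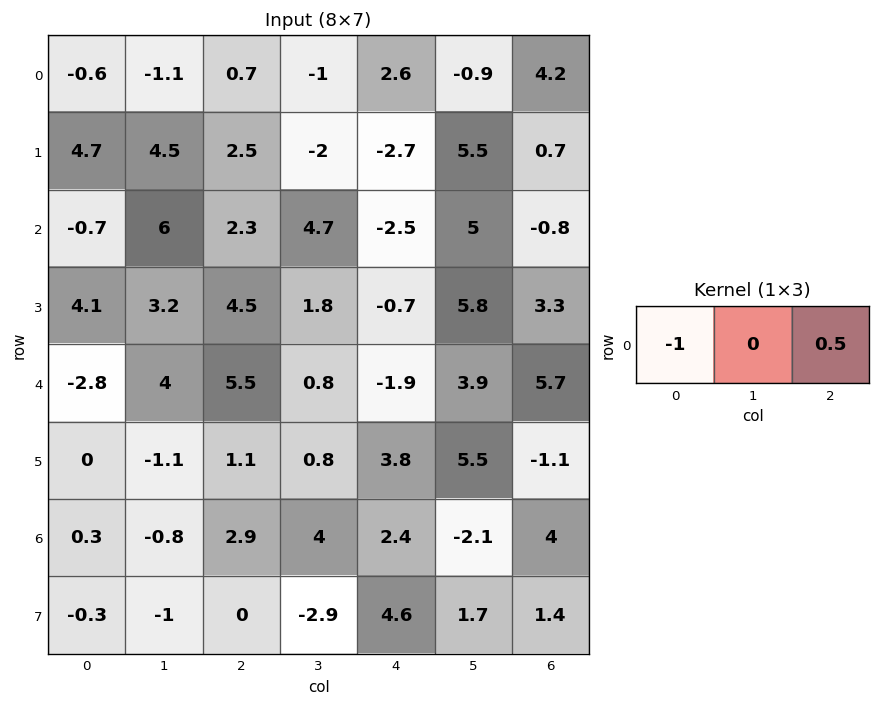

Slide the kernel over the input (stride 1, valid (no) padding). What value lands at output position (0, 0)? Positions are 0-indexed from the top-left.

The receptive field on the input at this output position is [-0.6 -1.1 0.7]. Elementwise product with the kernel and sum: -0.6·-1 + 0.7·0.5.

0.95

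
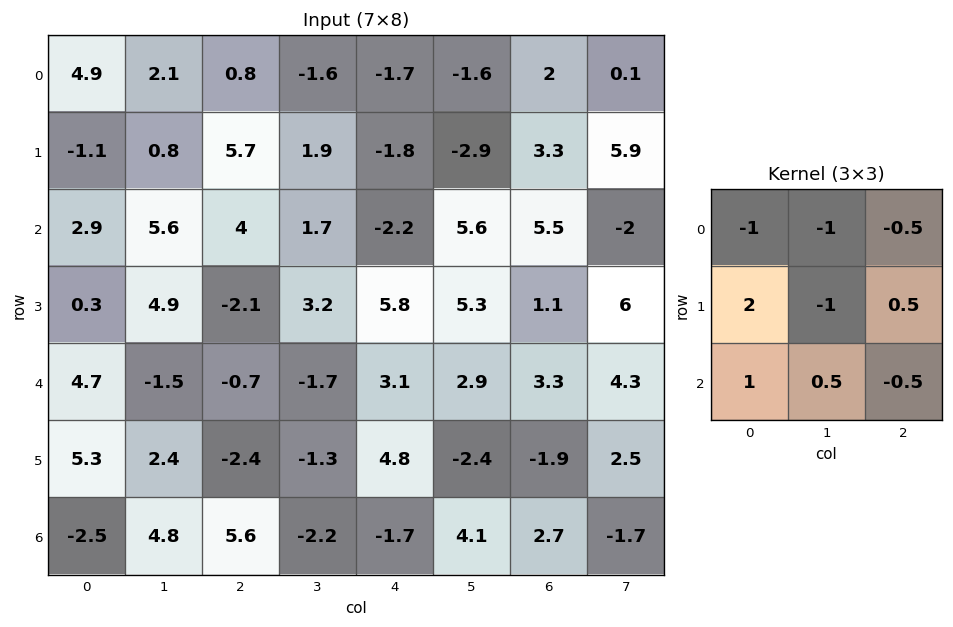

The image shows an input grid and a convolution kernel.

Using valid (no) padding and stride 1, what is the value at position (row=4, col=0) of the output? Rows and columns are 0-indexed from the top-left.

The receptive field on the input at this output position is [4.7 -1.5 -0.7 / 5.3 2.4 -2.4 / -2.5 4.8 5.6]. Elementwise product with the kernel and sum: 4.7·-1 + -1.5·-1 + -0.7·-0.5 + 5.3·2 + 2.4·-1 + -2.4·0.5 + -2.5·1 + 4.8·0.5 + 5.6·-0.5.

1.25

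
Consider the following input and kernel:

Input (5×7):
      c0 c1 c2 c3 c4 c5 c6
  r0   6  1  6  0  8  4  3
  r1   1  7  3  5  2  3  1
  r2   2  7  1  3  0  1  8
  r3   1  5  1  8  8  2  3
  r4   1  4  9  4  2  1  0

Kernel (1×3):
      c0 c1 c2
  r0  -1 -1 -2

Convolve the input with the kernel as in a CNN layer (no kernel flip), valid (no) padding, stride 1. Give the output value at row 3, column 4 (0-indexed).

The receptive field on the input at this output position is [8 2 3]. Elementwise product with the kernel and sum: 8·-1 + 2·-1 + 3·-2.

-16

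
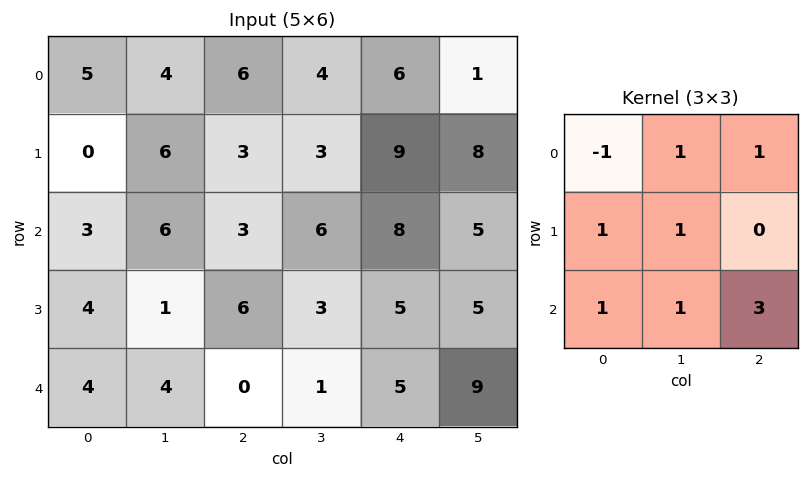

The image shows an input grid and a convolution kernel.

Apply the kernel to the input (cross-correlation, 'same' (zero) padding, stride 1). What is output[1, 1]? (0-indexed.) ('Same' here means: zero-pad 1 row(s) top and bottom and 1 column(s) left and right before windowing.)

29

The receptive field on the zero-padded input at this output position is [5 4 6 / 0 6 3 / 3 6 3]. Elementwise product with the kernel and sum: 5·-1 + 4·1 + 6·1 + 0·1 + 6·1 + 3·1 + 6·1 + 3·3.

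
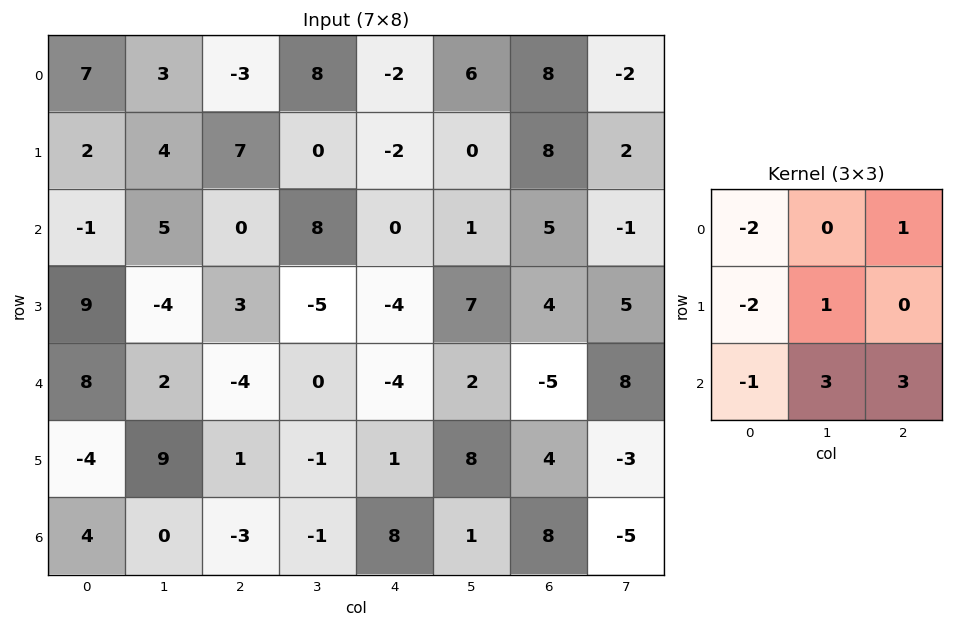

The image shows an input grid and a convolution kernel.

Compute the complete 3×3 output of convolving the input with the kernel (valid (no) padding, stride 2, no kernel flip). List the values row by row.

-1 14 34
-34 -19 15
-16 25 28

Output[0,0]: The receptive field on the input at this output position is [7 3 -3 / 2 4 7 / -1 5 0]. Elementwise product with the kernel and sum: 7·-2 + -3·1 + 2·-2 + 4·1 + -1·-1 + 5·3 + 0·3.
Output[0,1]: The receptive field on the input at this output position is [-3 8 -2 / 7 0 -2 / 0 8 0]. Elementwise product with the kernel and sum: -3·-2 + -2·1 + 7·-2 + 0·1 + 0·-1 + 8·3 + 0·3.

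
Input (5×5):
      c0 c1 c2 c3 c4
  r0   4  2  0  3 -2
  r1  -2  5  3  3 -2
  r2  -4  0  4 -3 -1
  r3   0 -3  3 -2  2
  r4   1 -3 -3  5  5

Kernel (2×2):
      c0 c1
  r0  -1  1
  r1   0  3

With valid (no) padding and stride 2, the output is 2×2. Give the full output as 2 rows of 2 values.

13 12
-5 -13

Output[0,0]: The receptive field on the input at this output position is [4 2 / -2 5]. Elementwise product with the kernel and sum: 4·-1 + 2·1 + 5·3.
Output[0,1]: The receptive field on the input at this output position is [0 3 / 3 3]. Elementwise product with the kernel and sum: 0·-1 + 3·1 + 3·3.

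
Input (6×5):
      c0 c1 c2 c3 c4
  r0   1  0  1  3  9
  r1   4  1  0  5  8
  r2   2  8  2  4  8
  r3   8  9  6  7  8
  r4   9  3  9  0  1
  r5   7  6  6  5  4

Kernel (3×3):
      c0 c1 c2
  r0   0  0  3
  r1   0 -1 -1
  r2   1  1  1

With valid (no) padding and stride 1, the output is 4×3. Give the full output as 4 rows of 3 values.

Output[0,0]: The receptive field on the input at this output position is [1 0 1 / 4 1 0 / 2 8 2]. Elementwise product with the kernel and sum: 1·3 + 1·-1 + 0·-1 + 2·1 + 8·1 + 2·1.
Output[0,1]: The receptive field on the input at this output position is [0 1 3 / 1 0 5 / 8 2 4]. Elementwise product with the kernel and sum: 3·3 + 0·-1 + 5·-1 + 8·1 + 2·1 + 4·1.

14 18 28
13 31 33
12 11 19
25 29 38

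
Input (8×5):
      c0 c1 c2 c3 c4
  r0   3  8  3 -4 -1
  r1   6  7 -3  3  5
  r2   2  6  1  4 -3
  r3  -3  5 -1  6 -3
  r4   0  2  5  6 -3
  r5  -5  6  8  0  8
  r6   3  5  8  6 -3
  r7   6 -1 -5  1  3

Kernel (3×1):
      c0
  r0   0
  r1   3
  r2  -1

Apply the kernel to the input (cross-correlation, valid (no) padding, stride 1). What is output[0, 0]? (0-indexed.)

The receptive field on the input at this output position is [3 / 6 / 2]. Elementwise product with the kernel and sum: 6·3 + 2·-1.

16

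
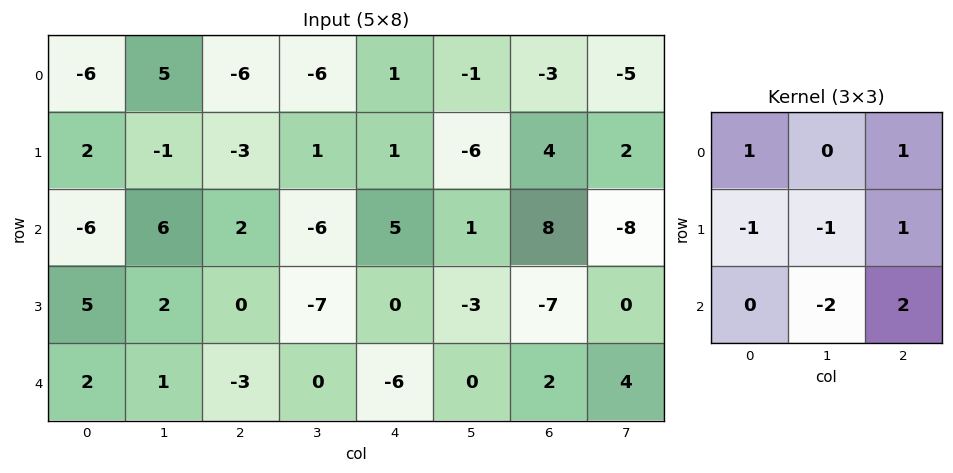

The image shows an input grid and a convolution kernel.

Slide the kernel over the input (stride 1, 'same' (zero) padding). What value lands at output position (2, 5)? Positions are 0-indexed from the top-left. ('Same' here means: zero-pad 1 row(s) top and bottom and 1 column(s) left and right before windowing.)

The receptive field on the zero-padded input at this output position is [1 -6 4 / 5 1 8 / 0 -3 -7]. Elementwise product with the kernel and sum: 1·1 + 4·1 + 5·-1 + 1·-1 + 8·1 + -3·-2 + -7·2.

-1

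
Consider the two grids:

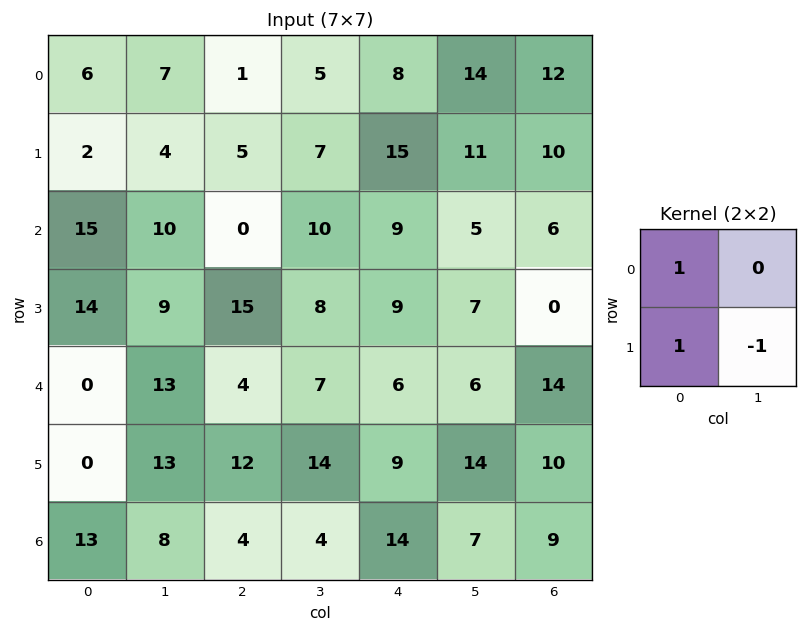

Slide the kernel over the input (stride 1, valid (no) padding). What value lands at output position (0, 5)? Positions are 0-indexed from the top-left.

The receptive field on the input at this output position is [14 12 / 11 10]. Elementwise product with the kernel and sum: 14·1 + 11·1 + 10·-1.

15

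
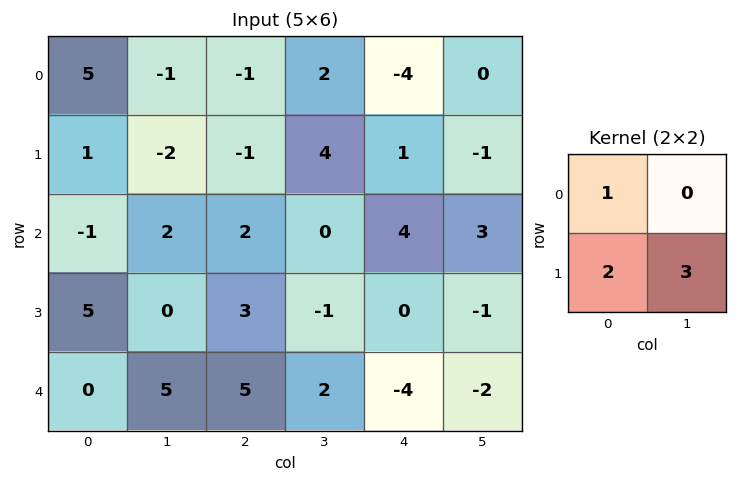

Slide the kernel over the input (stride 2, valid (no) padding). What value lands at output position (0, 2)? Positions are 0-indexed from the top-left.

-5

The receptive field on the input at this output position is [-4 0 / 1 -1]. Elementwise product with the kernel and sum: -4·1 + 1·2 + -1·3.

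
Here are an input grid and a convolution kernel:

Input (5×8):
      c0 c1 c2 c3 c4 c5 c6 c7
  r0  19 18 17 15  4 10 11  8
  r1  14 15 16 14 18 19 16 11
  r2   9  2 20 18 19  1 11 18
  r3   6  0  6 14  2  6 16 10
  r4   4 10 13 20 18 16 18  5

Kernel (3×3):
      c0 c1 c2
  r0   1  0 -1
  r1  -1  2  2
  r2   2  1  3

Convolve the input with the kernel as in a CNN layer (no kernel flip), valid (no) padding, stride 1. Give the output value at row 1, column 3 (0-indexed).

65

The receptive field on the input at this output position is [14 18 19 / 18 19 1 / 14 2 6]. Elementwise product with the kernel and sum: 14·1 + 19·-1 + 18·-1 + 19·2 + 1·2 + 14·2 + 2·1 + 6·3.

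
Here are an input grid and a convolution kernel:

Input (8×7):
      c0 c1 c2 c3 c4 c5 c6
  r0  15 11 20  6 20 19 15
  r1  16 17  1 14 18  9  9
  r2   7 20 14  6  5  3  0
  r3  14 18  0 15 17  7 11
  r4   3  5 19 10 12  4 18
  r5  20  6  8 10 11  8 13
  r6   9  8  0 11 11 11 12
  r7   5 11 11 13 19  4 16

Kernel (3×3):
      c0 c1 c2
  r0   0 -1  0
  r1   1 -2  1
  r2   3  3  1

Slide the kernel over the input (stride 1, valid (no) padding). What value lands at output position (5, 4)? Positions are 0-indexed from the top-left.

78

The receptive field on the input at this output position is [11 8 13 / 11 11 12 / 19 4 16]. Elementwise product with the kernel and sum: 8·-1 + 11·1 + 11·-2 + 12·1 + 19·3 + 4·3 + 16·1.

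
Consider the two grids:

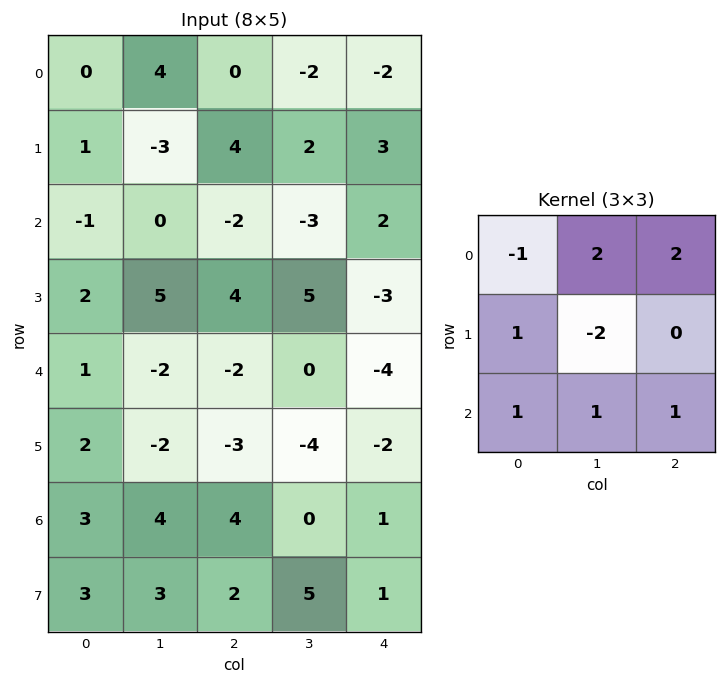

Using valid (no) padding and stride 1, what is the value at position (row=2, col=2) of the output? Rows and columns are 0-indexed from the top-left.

The receptive field on the input at this output position is [-2 -3 2 / 4 5 -3 / -2 0 -4]. Elementwise product with the kernel and sum: -2·-1 + -3·2 + 2·2 + 4·1 + 5·-2 + -2·1 + 0·1 + -4·1.

-12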